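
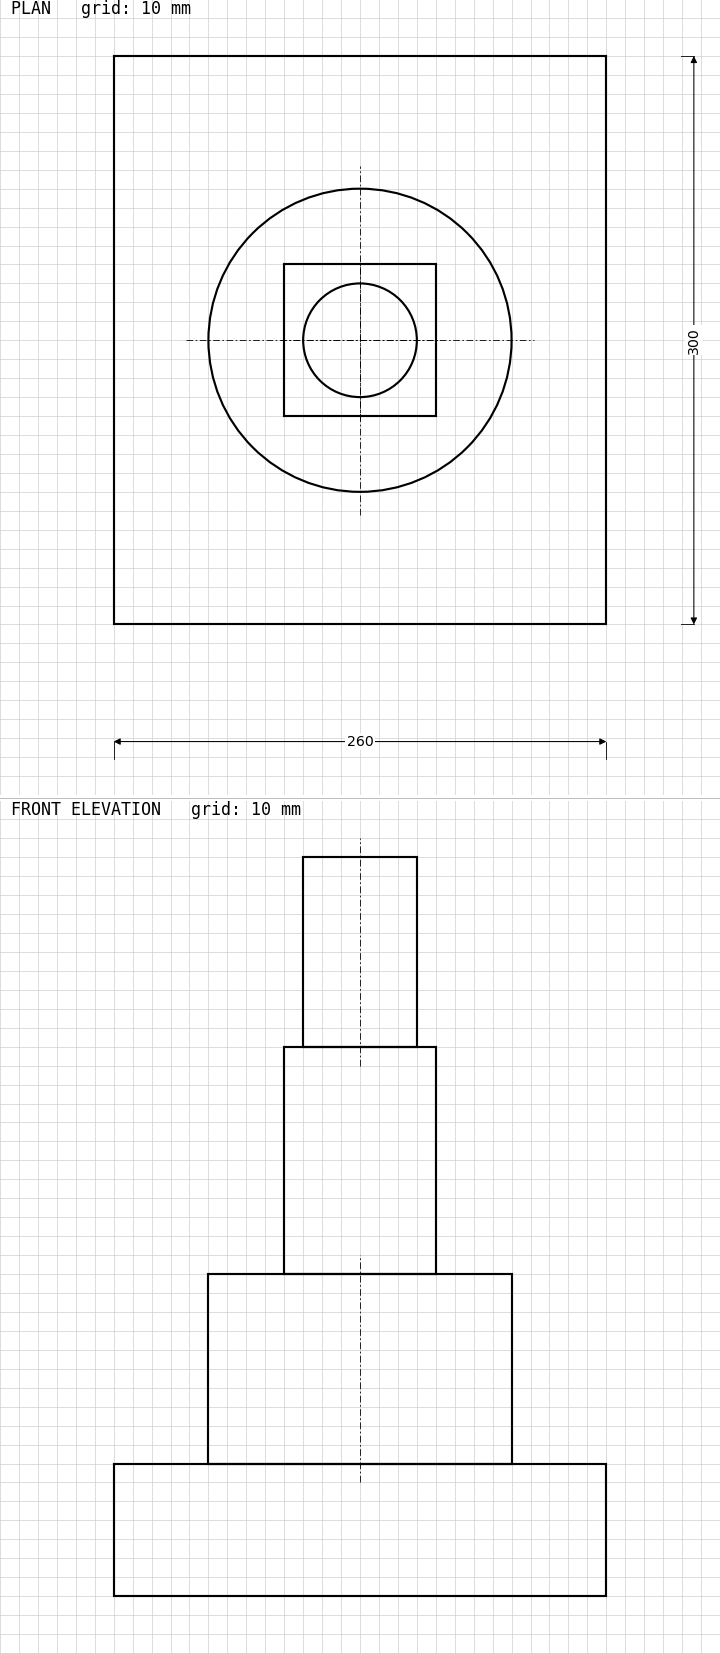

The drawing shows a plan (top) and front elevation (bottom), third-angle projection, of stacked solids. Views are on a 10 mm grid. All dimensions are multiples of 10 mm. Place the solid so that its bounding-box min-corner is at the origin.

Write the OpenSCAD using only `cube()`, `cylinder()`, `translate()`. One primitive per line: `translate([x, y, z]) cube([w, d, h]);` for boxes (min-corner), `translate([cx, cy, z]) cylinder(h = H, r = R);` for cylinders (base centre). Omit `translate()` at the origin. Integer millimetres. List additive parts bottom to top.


cube([260, 300, 70]);
translate([130, 150, 70]) cylinder(h = 100, r = 80);
translate([90, 110, 170]) cube([80, 80, 120]);
translate([130, 150, 290]) cylinder(h = 100, r = 30);


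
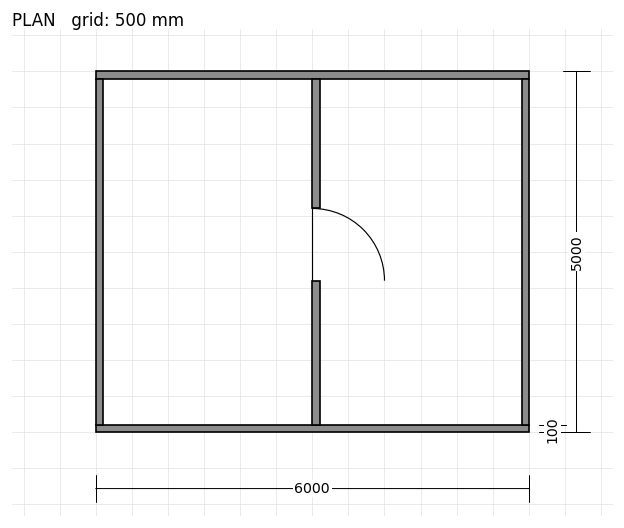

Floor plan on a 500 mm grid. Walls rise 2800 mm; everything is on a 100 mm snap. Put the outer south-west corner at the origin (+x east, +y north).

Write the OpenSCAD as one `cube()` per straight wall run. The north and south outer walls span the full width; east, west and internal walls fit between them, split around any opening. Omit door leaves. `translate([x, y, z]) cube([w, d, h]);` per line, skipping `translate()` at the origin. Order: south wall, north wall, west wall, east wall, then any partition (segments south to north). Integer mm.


cube([6000, 100, 2800]);
translate([0, 4900, 0]) cube([6000, 100, 2800]);
translate([0, 100, 0]) cube([100, 4800, 2800]);
translate([5900, 100, 0]) cube([100, 4800, 2800]);
translate([3000, 100, 0]) cube([100, 2000, 2800]);
translate([3000, 3100, 0]) cube([100, 1800, 2800]);


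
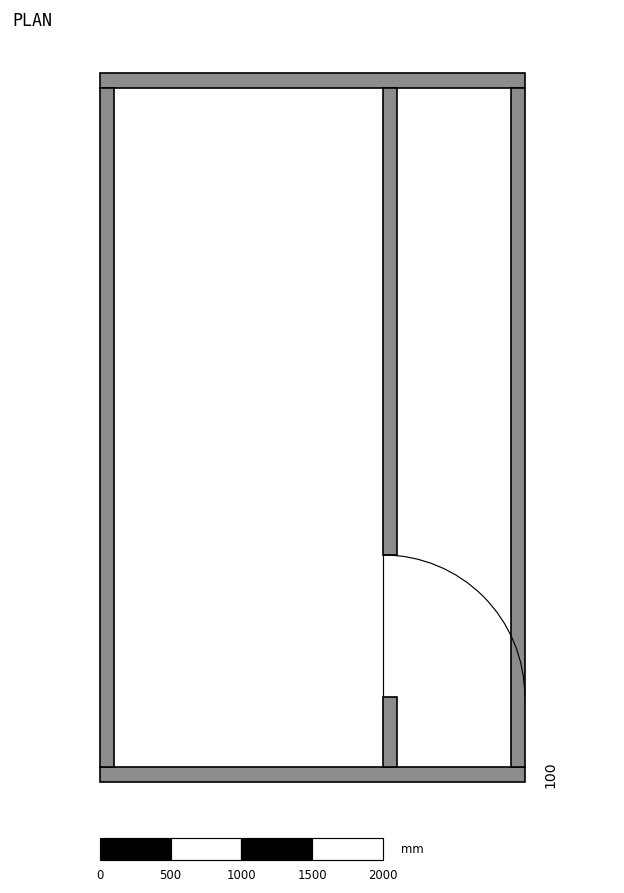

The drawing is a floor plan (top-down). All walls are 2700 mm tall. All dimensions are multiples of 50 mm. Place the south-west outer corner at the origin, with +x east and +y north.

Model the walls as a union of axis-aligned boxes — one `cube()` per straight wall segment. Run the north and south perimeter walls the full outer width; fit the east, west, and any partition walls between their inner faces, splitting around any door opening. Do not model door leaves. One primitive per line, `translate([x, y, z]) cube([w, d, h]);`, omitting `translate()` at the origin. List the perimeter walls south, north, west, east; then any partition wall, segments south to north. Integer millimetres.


cube([3000, 100, 2700]);
translate([0, 4900, 0]) cube([3000, 100, 2700]);
translate([0, 100, 0]) cube([100, 4800, 2700]);
translate([2900, 100, 0]) cube([100, 4800, 2700]);
translate([2000, 100, 0]) cube([100, 500, 2700]);
translate([2000, 1600, 0]) cube([100, 3300, 2700]);


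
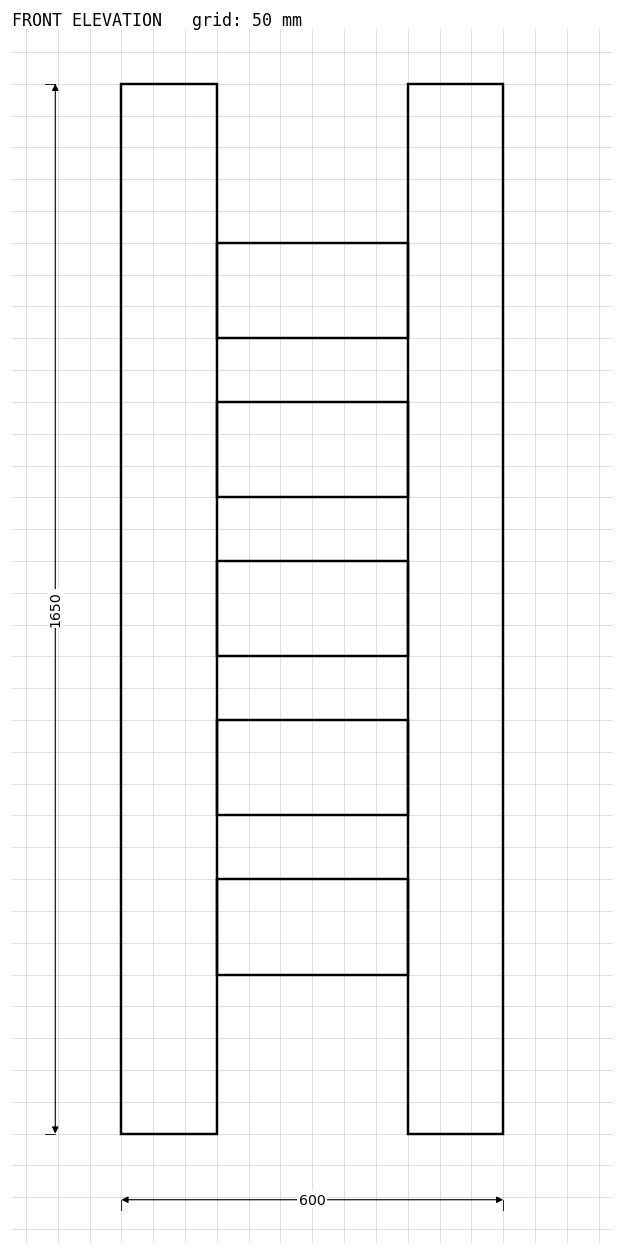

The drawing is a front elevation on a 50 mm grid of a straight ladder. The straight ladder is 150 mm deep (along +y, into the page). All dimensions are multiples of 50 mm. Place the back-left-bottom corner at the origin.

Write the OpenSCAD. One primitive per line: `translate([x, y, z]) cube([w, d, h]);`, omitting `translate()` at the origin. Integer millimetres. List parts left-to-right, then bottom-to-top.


cube([150, 150, 1650]);
translate([150, 0, 250]) cube([300, 150, 150]);
translate([150, 0, 500]) cube([300, 150, 150]);
translate([150, 0, 750]) cube([300, 150, 150]);
translate([150, 0, 1000]) cube([300, 150, 150]);
translate([150, 0, 1250]) cube([300, 150, 150]);
translate([450, 0, 0]) cube([150, 150, 1650]);


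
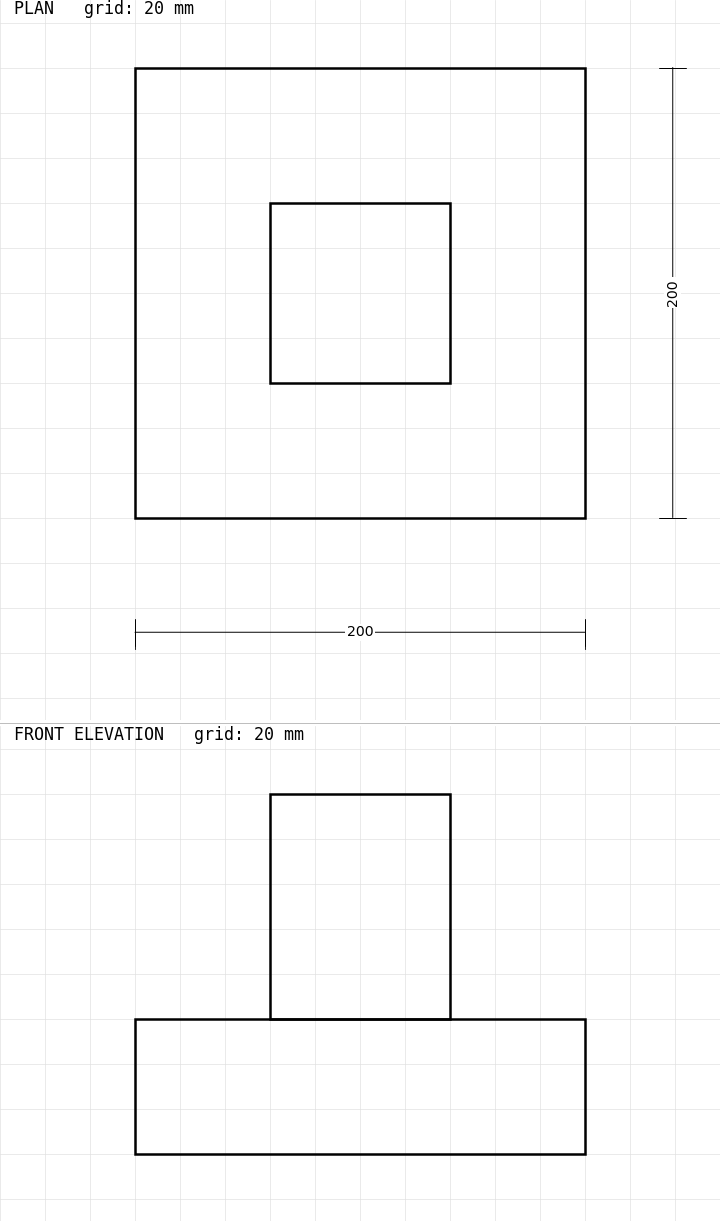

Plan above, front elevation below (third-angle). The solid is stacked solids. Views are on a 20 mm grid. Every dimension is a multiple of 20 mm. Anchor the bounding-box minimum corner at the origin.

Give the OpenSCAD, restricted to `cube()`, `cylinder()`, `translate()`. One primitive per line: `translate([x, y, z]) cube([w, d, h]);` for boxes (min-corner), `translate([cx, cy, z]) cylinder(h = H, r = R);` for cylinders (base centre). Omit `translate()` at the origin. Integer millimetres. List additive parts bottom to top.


cube([200, 200, 60]);
translate([60, 60, 60]) cube([80, 80, 100]);


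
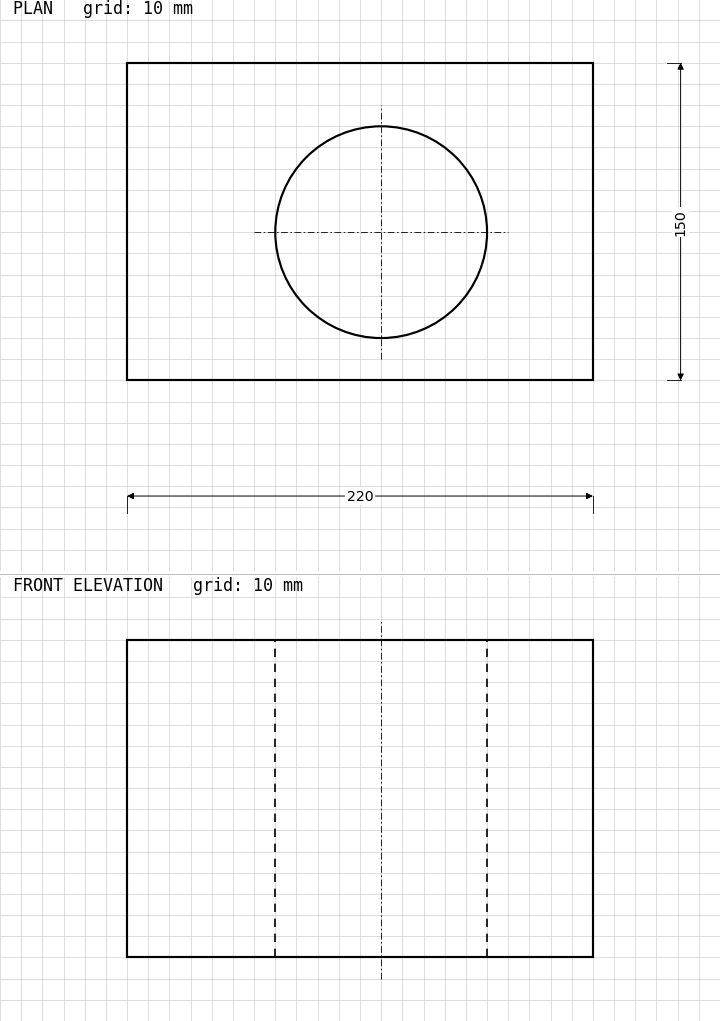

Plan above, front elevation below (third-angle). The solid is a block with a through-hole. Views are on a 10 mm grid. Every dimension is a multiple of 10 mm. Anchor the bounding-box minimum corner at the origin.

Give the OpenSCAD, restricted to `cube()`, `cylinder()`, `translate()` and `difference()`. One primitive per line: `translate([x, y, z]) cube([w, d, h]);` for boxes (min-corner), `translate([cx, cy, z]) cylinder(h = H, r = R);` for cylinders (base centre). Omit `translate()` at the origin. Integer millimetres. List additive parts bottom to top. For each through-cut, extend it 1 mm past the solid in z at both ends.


difference() {
  cube([220, 150, 150]);
  translate([120, 70, -1]) cylinder(h = 152, r = 50);
}


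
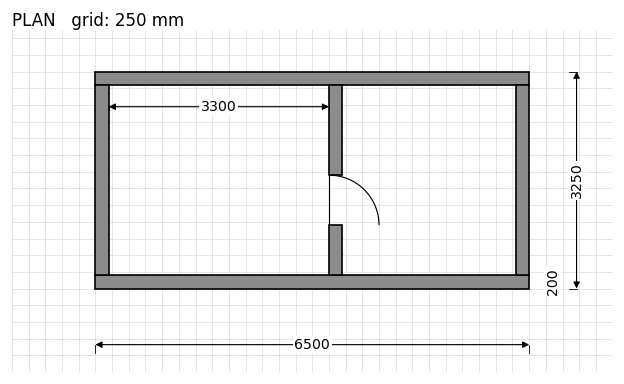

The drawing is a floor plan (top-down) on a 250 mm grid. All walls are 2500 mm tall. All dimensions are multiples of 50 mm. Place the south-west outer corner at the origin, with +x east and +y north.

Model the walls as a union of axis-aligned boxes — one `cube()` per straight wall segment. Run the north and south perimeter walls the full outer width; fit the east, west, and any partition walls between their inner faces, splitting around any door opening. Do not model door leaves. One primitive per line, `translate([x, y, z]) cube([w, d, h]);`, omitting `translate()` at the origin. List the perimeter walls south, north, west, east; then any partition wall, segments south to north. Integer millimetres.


cube([6500, 200, 2500]);
translate([0, 3050, 0]) cube([6500, 200, 2500]);
translate([0, 200, 0]) cube([200, 2850, 2500]);
translate([6300, 200, 0]) cube([200, 2850, 2500]);
translate([3500, 200, 0]) cube([200, 750, 2500]);
translate([3500, 1700, 0]) cube([200, 1350, 2500]);


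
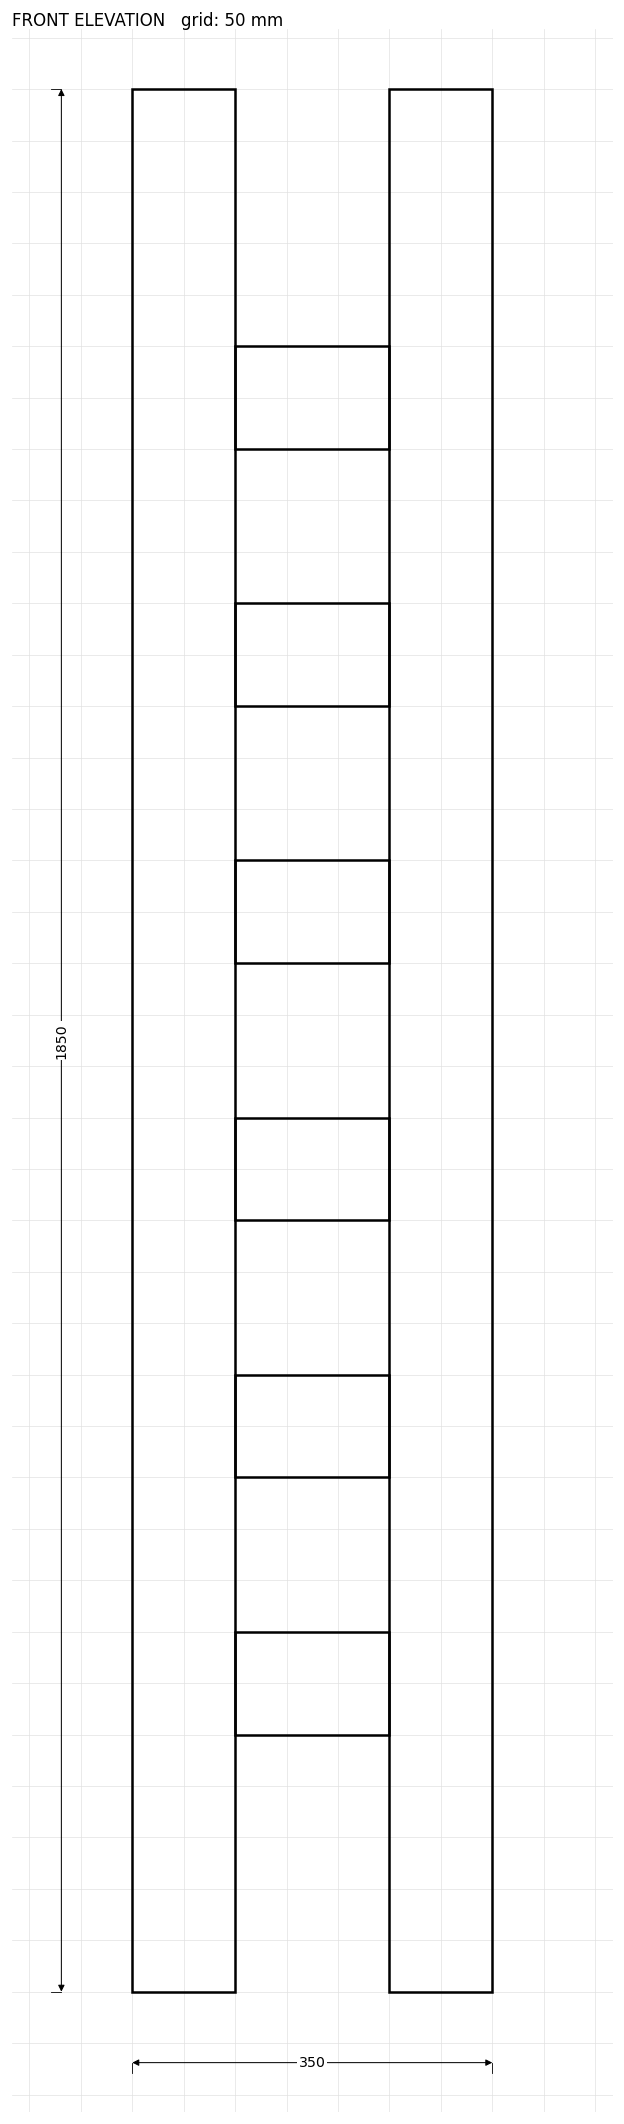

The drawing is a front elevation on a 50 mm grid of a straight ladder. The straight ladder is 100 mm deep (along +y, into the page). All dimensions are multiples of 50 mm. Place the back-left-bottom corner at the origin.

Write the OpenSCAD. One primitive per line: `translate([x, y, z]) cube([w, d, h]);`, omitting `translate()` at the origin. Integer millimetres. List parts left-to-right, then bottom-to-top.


cube([100, 100, 1850]);
translate([100, 0, 250]) cube([150, 100, 100]);
translate([100, 0, 500]) cube([150, 100, 100]);
translate([100, 0, 750]) cube([150, 100, 100]);
translate([100, 0, 1000]) cube([150, 100, 100]);
translate([100, 0, 1250]) cube([150, 100, 100]);
translate([100, 0, 1500]) cube([150, 100, 100]);
translate([250, 0, 0]) cube([100, 100, 1850]);


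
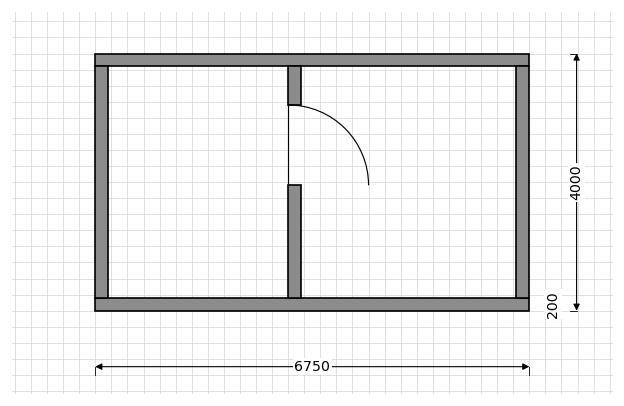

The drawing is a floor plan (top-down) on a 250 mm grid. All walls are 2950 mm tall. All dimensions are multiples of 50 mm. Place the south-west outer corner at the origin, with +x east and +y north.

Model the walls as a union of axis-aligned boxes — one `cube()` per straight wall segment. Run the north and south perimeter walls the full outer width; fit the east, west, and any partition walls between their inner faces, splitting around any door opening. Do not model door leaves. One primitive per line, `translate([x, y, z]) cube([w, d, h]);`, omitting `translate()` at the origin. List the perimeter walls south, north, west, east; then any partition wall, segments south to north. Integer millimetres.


cube([6750, 200, 2950]);
translate([0, 3800, 0]) cube([6750, 200, 2950]);
translate([0, 200, 0]) cube([200, 3600, 2950]);
translate([6550, 200, 0]) cube([200, 3600, 2950]);
translate([3000, 200, 0]) cube([200, 1750, 2950]);
translate([3000, 3200, 0]) cube([200, 600, 2950]);


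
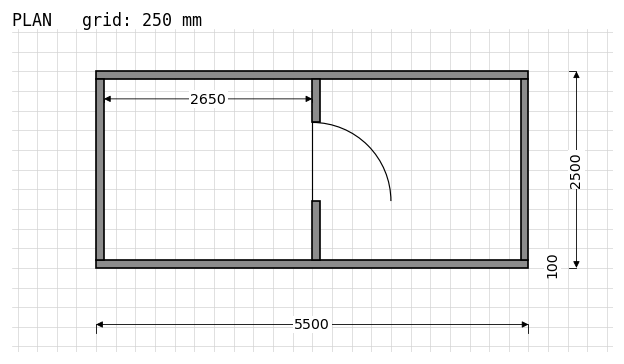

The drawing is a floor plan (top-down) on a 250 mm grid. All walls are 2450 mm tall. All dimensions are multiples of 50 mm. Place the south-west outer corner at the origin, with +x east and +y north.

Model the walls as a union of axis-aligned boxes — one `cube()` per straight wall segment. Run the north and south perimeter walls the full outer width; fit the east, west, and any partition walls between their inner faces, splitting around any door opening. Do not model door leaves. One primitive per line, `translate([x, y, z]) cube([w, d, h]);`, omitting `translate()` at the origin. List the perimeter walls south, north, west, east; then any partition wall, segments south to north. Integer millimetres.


cube([5500, 100, 2450]);
translate([0, 2400, 0]) cube([5500, 100, 2450]);
translate([0, 100, 0]) cube([100, 2300, 2450]);
translate([5400, 100, 0]) cube([100, 2300, 2450]);
translate([2750, 100, 0]) cube([100, 750, 2450]);
translate([2750, 1850, 0]) cube([100, 550, 2450]);


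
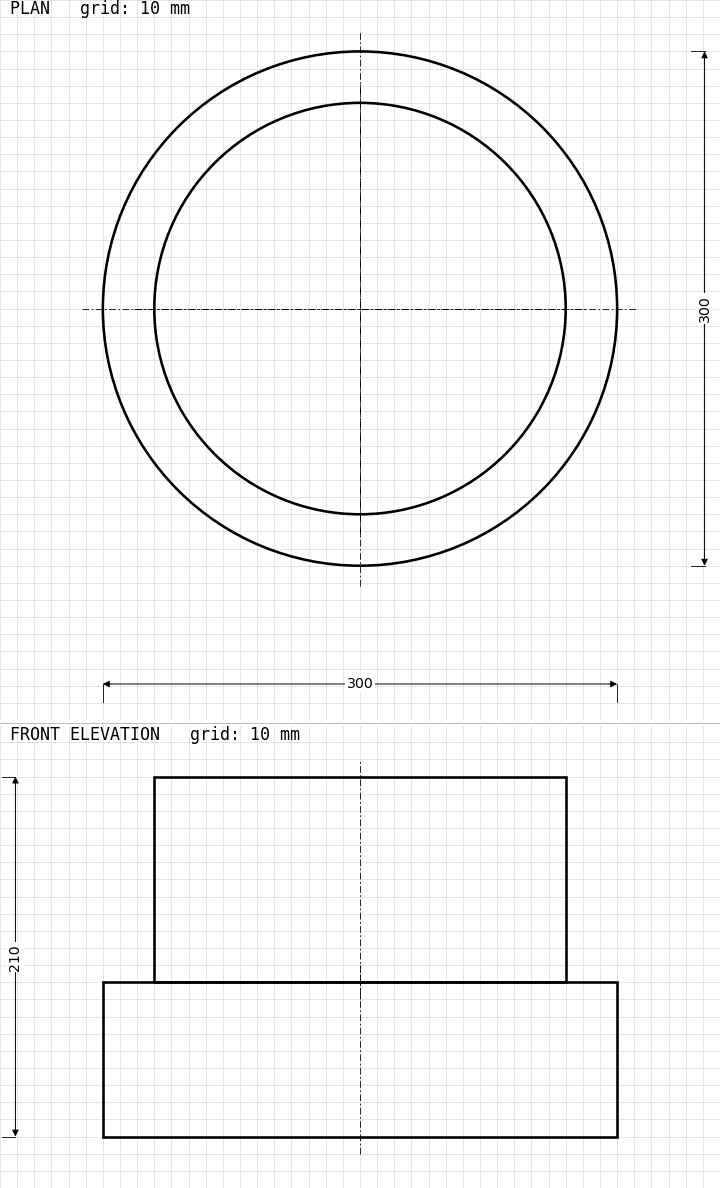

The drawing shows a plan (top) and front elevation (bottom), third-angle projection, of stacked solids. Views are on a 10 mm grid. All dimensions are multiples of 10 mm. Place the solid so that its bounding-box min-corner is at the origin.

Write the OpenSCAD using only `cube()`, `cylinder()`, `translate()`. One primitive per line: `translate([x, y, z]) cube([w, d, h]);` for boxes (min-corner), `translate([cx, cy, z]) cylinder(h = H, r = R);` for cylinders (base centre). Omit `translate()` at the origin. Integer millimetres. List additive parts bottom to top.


translate([150, 150, 0]) cylinder(h = 90, r = 150);
translate([150, 150, 90]) cylinder(h = 120, r = 120);


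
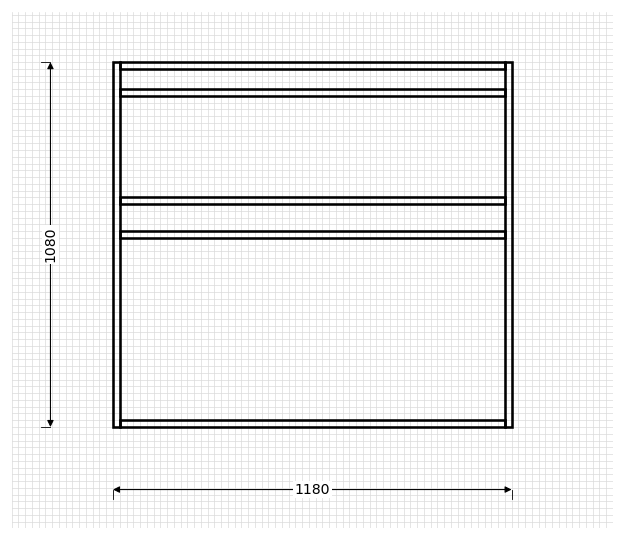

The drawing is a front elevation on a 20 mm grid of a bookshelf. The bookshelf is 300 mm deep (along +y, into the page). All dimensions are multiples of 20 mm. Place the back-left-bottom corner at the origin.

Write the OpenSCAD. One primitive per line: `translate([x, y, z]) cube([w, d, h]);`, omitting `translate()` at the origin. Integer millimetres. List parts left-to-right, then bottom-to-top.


cube([20, 300, 1080]);
translate([20, 0, 0]) cube([1140, 300, 20]);
translate([20, 0, 560]) cube([1140, 300, 20]);
translate([20, 0, 660]) cube([1140, 300, 20]);
translate([20, 0, 980]) cube([1140, 300, 20]);
translate([20, 0, 1060]) cube([1140, 300, 20]);
translate([1160, 0, 0]) cube([20, 300, 1080]);


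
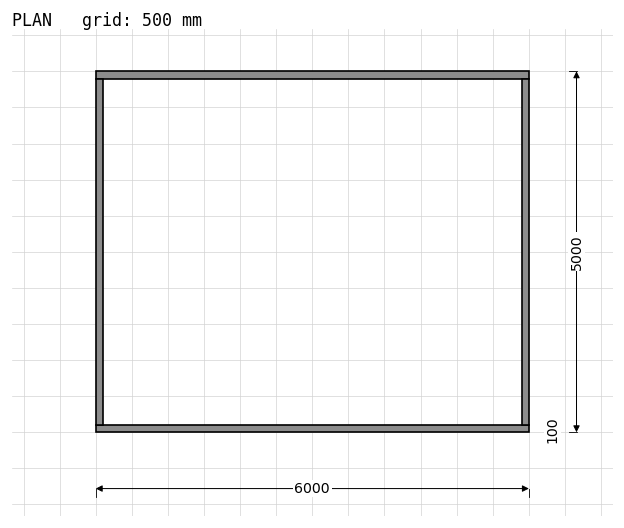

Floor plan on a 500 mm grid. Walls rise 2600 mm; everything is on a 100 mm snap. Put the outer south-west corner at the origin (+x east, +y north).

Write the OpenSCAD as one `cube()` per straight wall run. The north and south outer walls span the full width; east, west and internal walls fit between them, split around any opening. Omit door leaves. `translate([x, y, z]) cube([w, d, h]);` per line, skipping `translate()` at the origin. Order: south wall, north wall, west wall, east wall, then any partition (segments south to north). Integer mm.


cube([6000, 100, 2600]);
translate([0, 4900, 0]) cube([6000, 100, 2600]);
translate([0, 100, 0]) cube([100, 4800, 2600]);
translate([5900, 100, 0]) cube([100, 4800, 2600]);


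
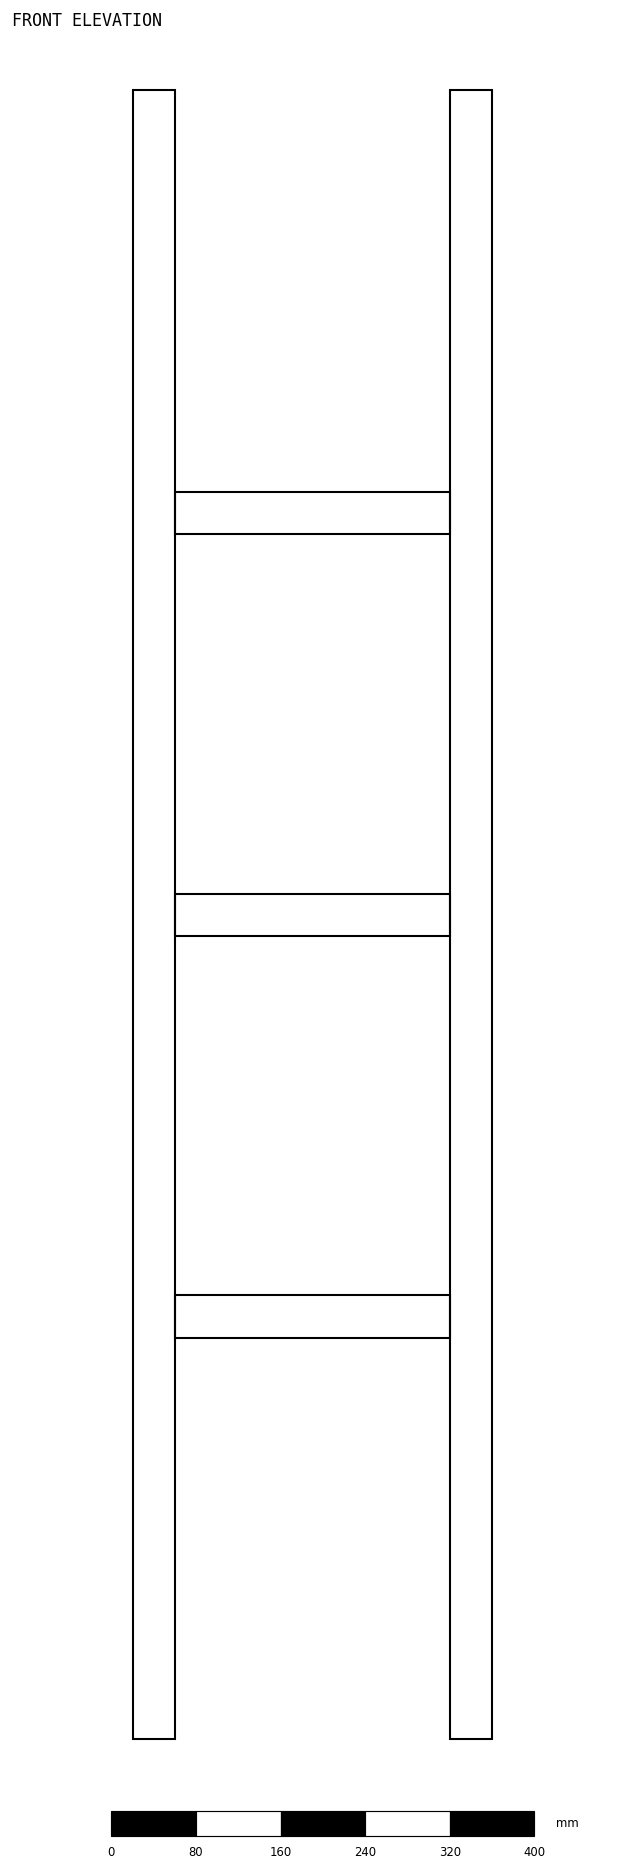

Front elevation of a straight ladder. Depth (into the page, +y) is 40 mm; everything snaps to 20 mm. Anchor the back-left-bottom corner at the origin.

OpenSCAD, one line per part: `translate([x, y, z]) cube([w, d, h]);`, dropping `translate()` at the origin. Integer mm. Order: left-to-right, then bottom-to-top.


cube([40, 40, 1560]);
translate([40, 0, 380]) cube([260, 40, 40]);
translate([40, 0, 760]) cube([260, 40, 40]);
translate([40, 0, 1140]) cube([260, 40, 40]);
translate([300, 0, 0]) cube([40, 40, 1560]);


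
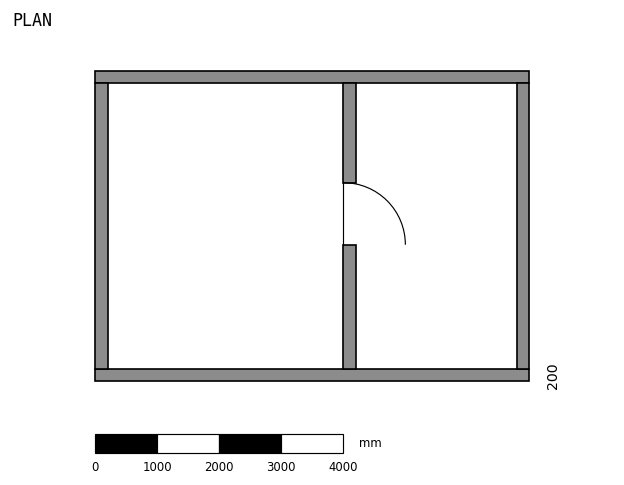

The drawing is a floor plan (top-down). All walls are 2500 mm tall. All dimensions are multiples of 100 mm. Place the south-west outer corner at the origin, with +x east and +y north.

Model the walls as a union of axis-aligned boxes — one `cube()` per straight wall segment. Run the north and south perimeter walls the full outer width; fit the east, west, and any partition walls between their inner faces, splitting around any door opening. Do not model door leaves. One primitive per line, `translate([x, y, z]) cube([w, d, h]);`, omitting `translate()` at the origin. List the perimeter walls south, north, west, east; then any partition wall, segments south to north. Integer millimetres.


cube([7000, 200, 2500]);
translate([0, 4800, 0]) cube([7000, 200, 2500]);
translate([0, 200, 0]) cube([200, 4600, 2500]);
translate([6800, 200, 0]) cube([200, 4600, 2500]);
translate([4000, 200, 0]) cube([200, 2000, 2500]);
translate([4000, 3200, 0]) cube([200, 1600, 2500]);


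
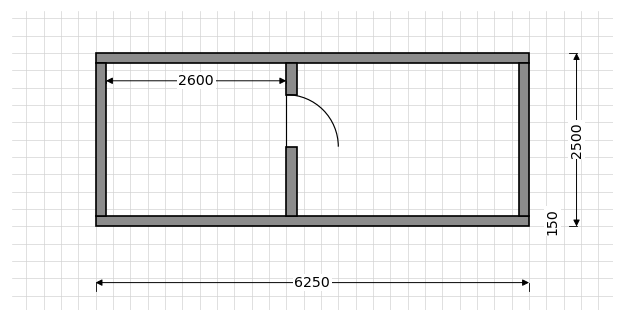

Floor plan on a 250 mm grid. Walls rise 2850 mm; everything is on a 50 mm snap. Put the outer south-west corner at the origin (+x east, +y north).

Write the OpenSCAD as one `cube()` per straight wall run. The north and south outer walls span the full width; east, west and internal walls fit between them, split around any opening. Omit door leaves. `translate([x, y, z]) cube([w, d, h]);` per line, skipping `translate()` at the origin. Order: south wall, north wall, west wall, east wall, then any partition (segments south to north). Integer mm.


cube([6250, 150, 2850]);
translate([0, 2350, 0]) cube([6250, 150, 2850]);
translate([0, 150, 0]) cube([150, 2200, 2850]);
translate([6100, 150, 0]) cube([150, 2200, 2850]);
translate([2750, 150, 0]) cube([150, 1000, 2850]);
translate([2750, 1900, 0]) cube([150, 450, 2850]);


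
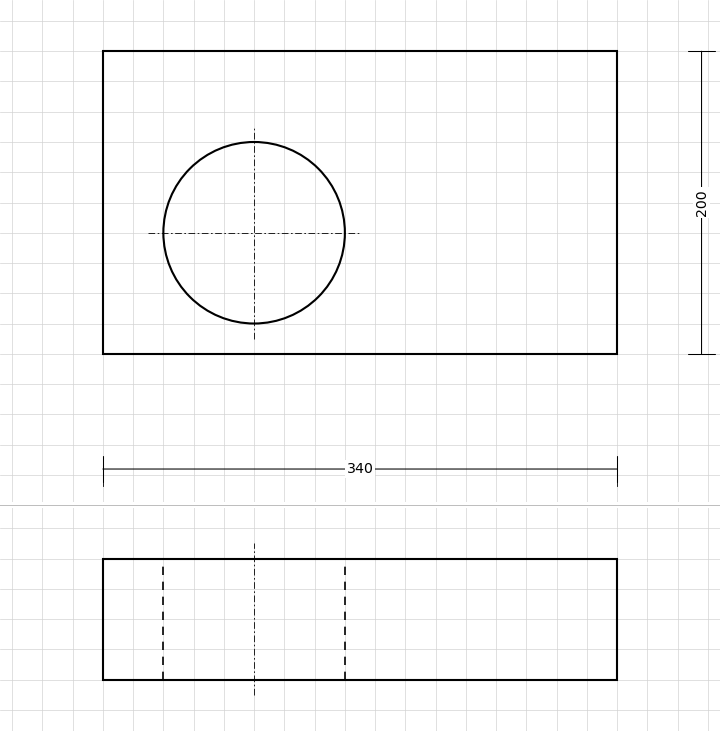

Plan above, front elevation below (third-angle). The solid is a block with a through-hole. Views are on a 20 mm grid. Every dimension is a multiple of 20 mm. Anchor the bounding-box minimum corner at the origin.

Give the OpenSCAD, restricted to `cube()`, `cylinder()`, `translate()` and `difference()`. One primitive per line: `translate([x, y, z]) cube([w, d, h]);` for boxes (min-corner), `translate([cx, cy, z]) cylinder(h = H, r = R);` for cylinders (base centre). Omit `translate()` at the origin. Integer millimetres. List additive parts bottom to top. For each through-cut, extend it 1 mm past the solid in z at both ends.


difference() {
  cube([340, 200, 80]);
  translate([100, 80, -1]) cylinder(h = 82, r = 60);
}


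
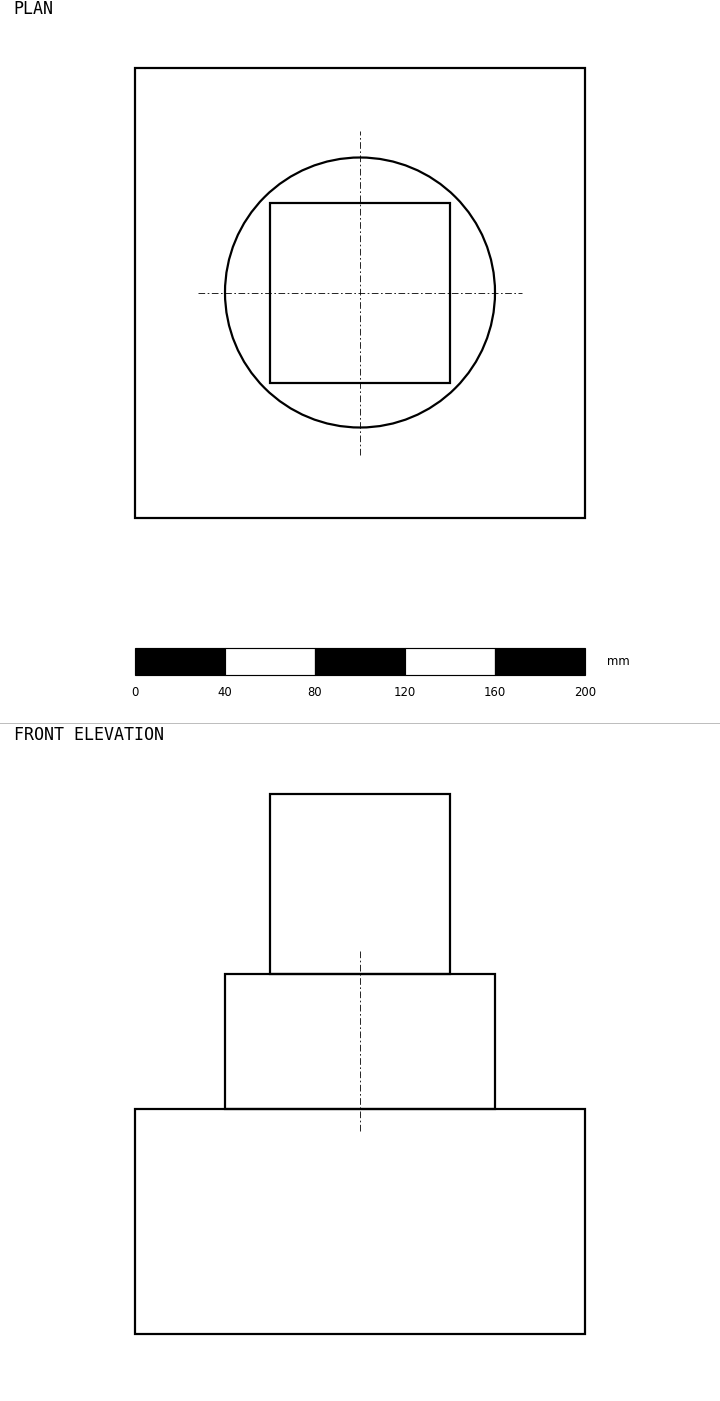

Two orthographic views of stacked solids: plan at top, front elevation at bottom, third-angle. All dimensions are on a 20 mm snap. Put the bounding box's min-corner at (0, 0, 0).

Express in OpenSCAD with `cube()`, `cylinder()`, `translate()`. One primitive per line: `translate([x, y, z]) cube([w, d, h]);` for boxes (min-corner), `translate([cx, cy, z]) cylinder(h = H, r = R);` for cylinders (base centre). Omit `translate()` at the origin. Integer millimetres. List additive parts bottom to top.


cube([200, 200, 100]);
translate([100, 100, 100]) cylinder(h = 60, r = 60);
translate([60, 60, 160]) cube([80, 80, 80]);


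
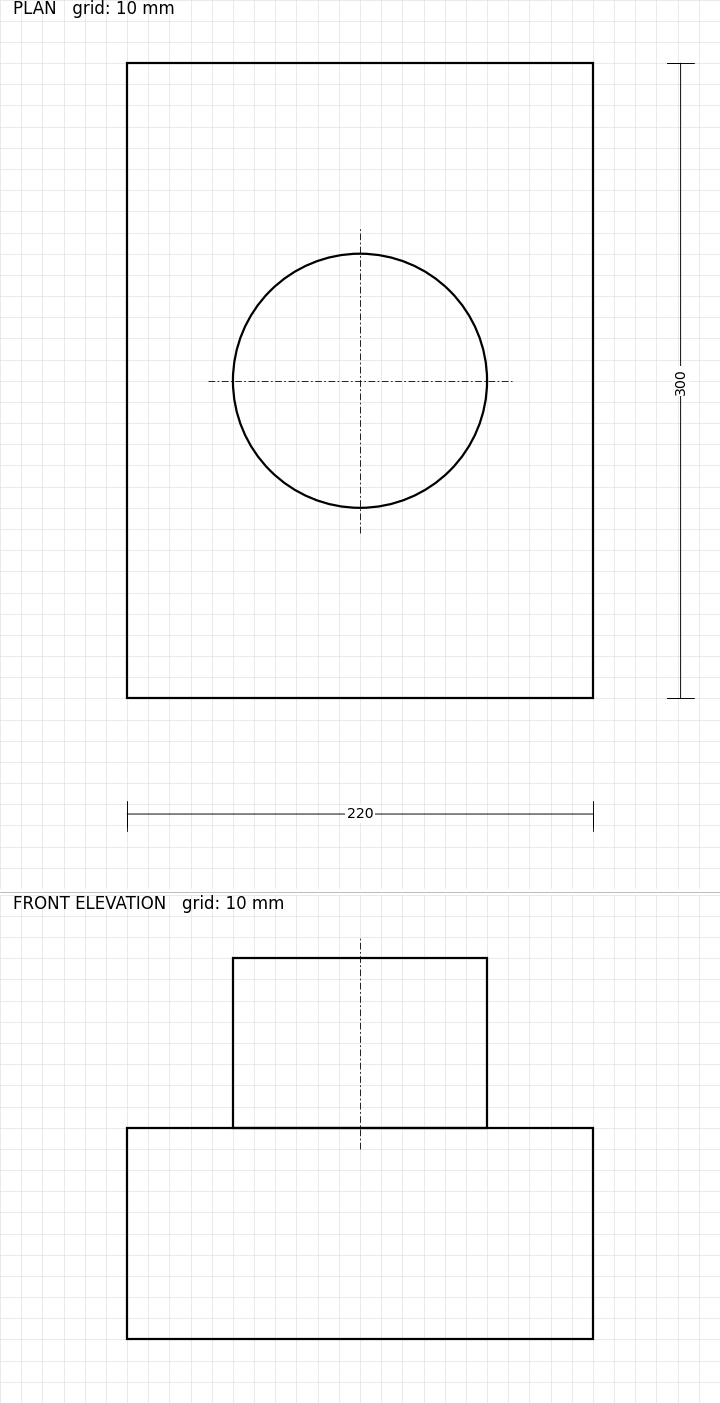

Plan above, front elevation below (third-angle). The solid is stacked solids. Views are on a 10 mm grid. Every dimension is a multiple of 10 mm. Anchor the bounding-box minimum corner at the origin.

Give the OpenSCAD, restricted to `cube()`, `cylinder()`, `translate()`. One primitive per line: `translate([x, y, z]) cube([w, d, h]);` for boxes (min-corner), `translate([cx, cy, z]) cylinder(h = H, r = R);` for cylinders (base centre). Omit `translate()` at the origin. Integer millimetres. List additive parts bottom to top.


cube([220, 300, 100]);
translate([110, 150, 100]) cylinder(h = 80, r = 60);


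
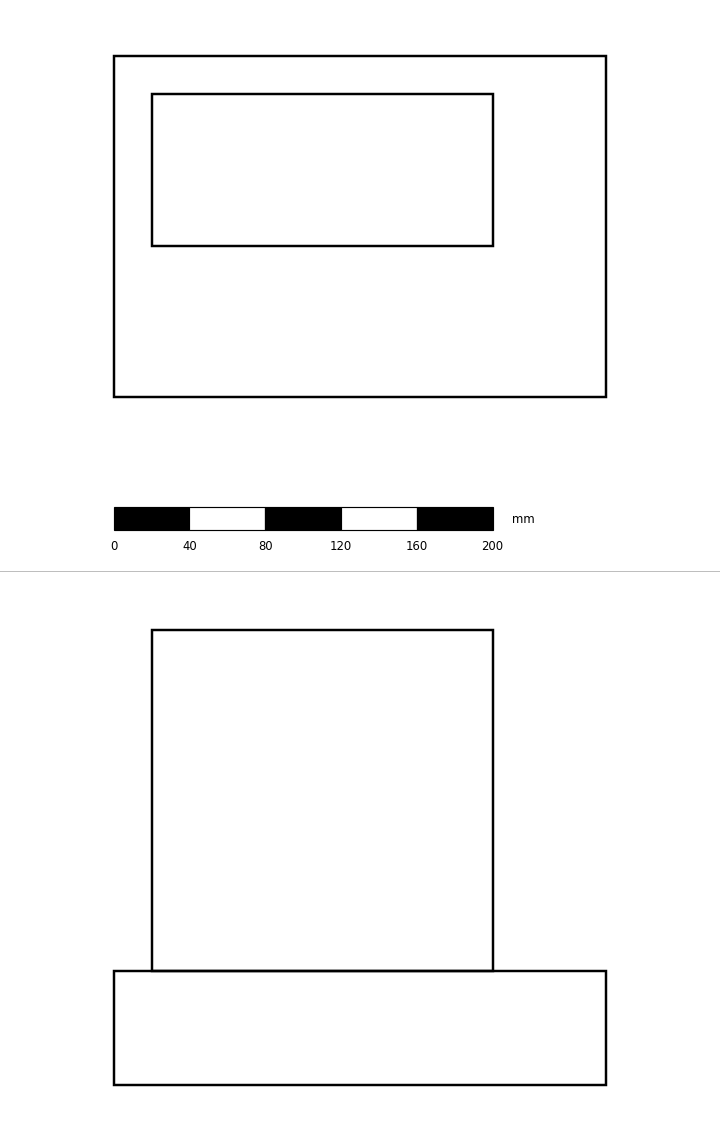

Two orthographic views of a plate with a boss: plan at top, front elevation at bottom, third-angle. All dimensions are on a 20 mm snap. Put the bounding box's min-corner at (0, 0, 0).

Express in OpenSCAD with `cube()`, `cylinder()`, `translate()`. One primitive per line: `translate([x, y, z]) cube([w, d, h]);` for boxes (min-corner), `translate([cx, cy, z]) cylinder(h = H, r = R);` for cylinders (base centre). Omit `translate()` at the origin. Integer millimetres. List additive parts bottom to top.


cube([260, 180, 60]);
translate([20, 80, 60]) cube([180, 80, 180]);


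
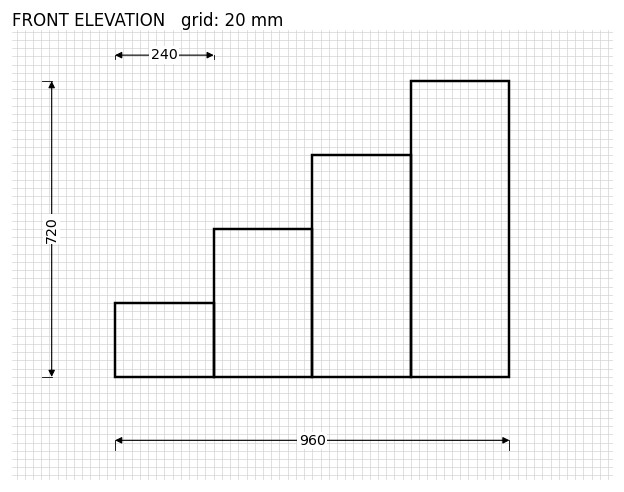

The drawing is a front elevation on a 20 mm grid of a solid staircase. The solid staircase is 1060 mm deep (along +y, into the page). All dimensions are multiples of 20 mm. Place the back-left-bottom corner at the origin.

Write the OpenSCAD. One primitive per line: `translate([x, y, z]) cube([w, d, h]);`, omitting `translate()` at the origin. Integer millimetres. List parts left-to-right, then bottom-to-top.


cube([240, 1060, 180]);
translate([240, 0, 0]) cube([240, 1060, 360]);
translate([480, 0, 0]) cube([240, 1060, 540]);
translate([720, 0, 0]) cube([240, 1060, 720]);


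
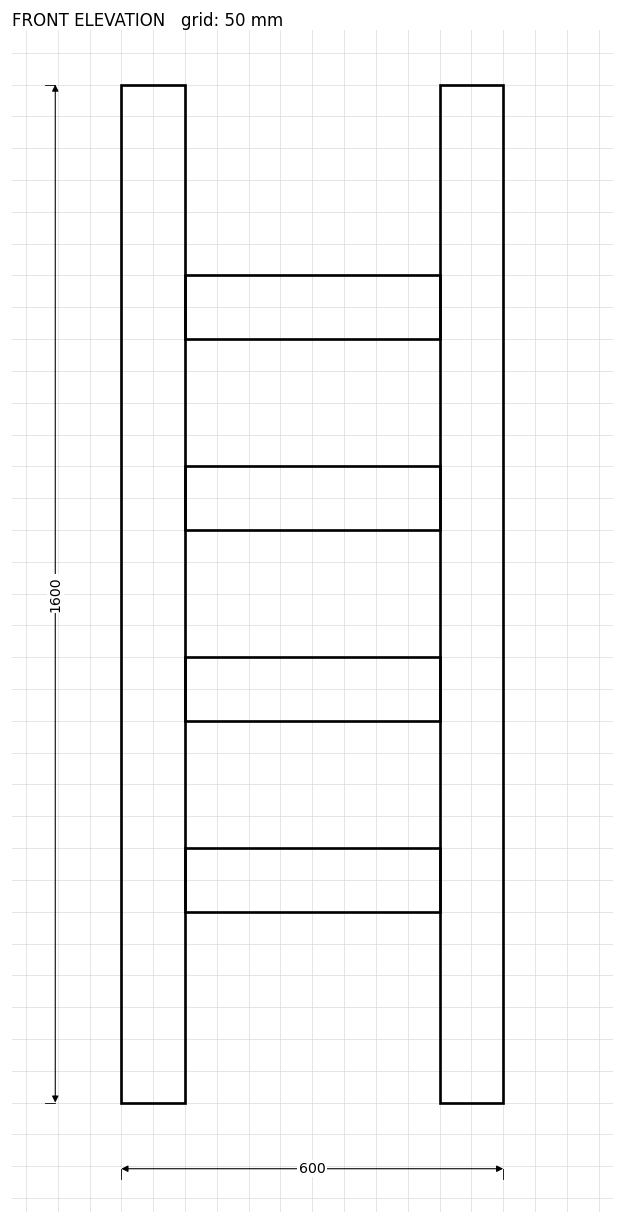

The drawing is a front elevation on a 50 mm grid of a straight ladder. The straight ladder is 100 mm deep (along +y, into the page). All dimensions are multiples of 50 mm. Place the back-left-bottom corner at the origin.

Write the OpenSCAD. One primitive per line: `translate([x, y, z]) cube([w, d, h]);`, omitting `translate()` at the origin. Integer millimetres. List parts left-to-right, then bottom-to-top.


cube([100, 100, 1600]);
translate([100, 0, 300]) cube([400, 100, 100]);
translate([100, 0, 600]) cube([400, 100, 100]);
translate([100, 0, 900]) cube([400, 100, 100]);
translate([100, 0, 1200]) cube([400, 100, 100]);
translate([500, 0, 0]) cube([100, 100, 1600]);


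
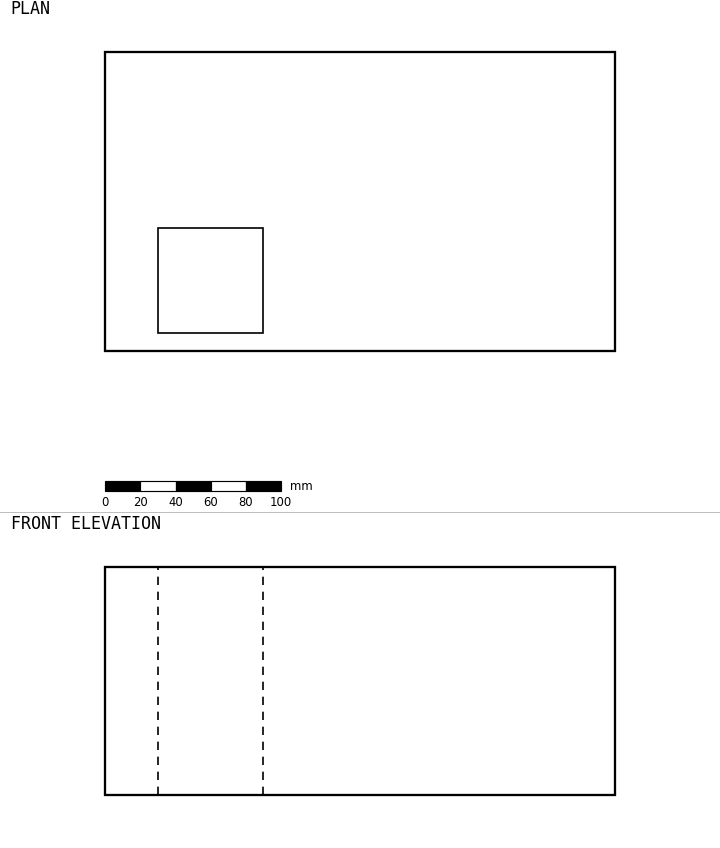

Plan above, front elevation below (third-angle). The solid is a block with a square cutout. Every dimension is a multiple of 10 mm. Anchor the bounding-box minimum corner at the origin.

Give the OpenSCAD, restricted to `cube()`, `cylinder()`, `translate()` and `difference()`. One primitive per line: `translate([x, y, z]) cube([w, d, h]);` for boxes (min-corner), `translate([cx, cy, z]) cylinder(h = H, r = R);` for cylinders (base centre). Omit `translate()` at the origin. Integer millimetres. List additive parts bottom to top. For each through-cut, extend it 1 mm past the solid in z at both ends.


difference() {
  cube([290, 170, 130]);
  translate([30, 10, -1]) cube([60, 60, 132]);
}


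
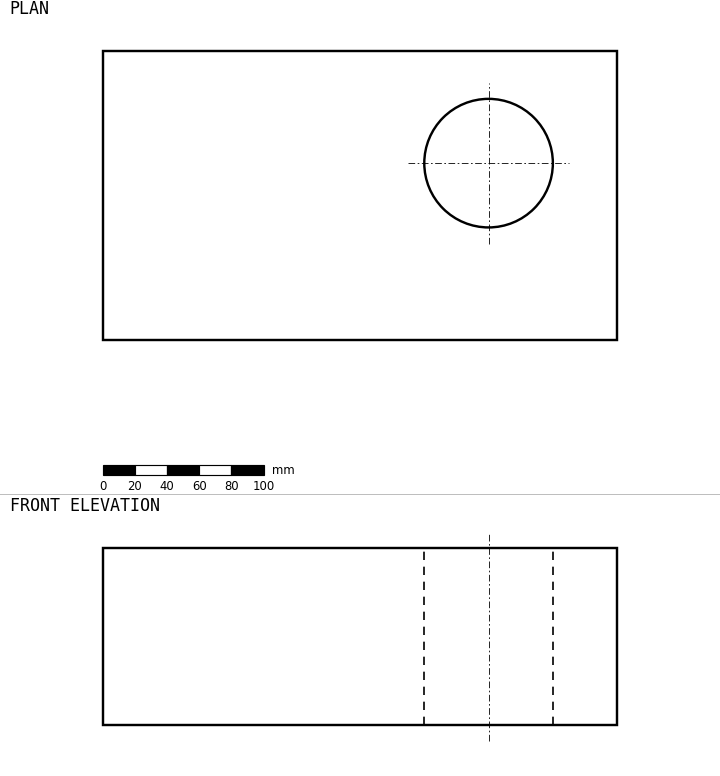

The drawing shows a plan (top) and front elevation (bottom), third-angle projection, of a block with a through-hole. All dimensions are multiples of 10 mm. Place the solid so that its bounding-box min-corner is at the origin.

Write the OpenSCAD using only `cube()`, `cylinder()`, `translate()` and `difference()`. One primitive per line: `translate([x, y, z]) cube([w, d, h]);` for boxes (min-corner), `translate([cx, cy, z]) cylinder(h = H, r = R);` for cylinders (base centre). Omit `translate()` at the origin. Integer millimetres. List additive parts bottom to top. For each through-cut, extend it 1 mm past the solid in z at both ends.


difference() {
  cube([320, 180, 110]);
  translate([240, 110, -1]) cylinder(h = 112, r = 40);
}


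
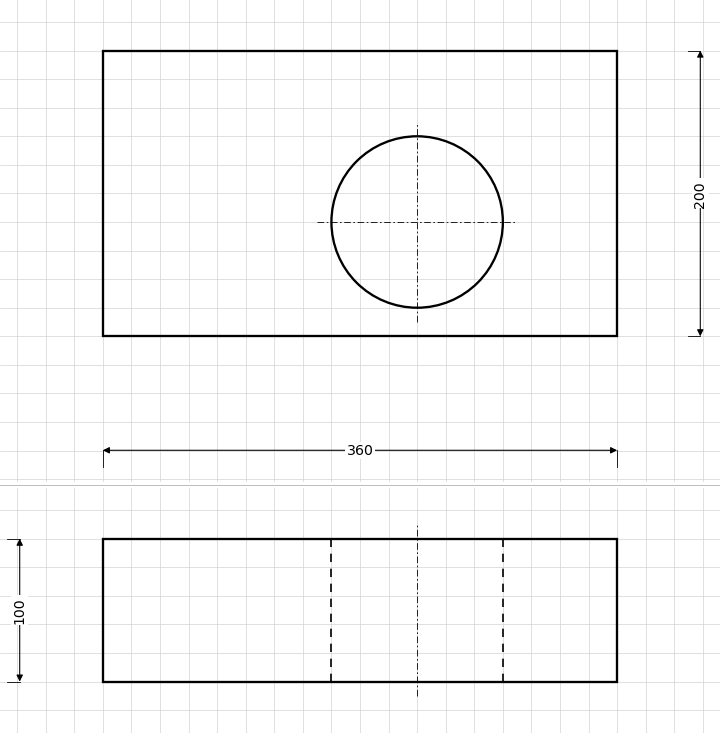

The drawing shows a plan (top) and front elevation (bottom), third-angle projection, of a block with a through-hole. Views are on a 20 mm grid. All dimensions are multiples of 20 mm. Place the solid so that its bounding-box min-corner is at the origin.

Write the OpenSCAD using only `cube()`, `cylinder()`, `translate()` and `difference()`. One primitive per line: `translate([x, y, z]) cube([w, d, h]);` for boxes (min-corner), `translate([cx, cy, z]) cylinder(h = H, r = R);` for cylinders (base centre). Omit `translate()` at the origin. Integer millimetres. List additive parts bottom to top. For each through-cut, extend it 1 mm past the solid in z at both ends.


difference() {
  cube([360, 200, 100]);
  translate([220, 80, -1]) cylinder(h = 102, r = 60);
}


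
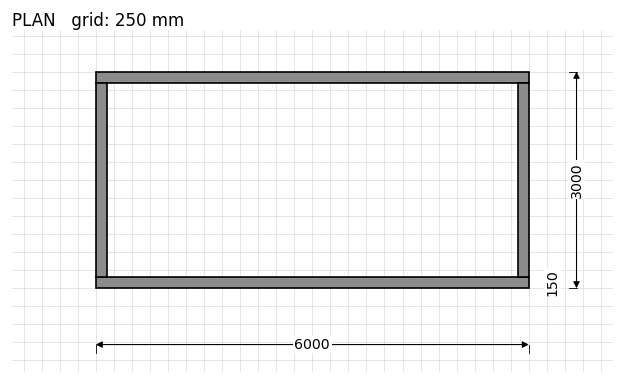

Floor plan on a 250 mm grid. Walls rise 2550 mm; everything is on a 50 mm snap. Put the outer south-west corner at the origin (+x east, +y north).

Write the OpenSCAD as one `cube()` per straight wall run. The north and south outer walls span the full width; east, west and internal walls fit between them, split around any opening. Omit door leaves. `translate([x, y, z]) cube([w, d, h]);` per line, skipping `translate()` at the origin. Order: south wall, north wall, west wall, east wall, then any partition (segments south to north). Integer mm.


cube([6000, 150, 2550]);
translate([0, 2850, 0]) cube([6000, 150, 2550]);
translate([0, 150, 0]) cube([150, 2700, 2550]);
translate([5850, 150, 0]) cube([150, 2700, 2550]);


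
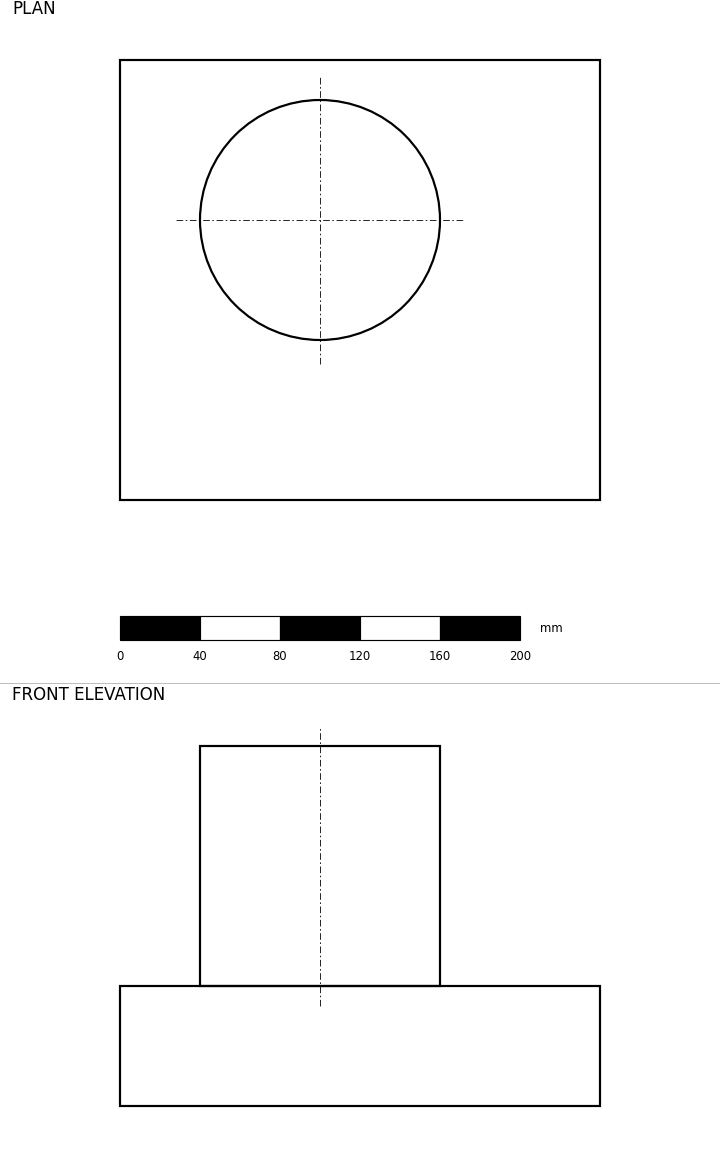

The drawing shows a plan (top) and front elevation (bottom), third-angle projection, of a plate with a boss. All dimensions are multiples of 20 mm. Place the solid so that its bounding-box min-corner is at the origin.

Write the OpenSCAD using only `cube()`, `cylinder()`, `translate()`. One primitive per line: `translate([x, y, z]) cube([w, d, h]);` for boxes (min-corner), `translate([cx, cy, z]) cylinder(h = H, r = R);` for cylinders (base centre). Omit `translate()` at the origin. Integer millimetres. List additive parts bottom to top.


cube([240, 220, 60]);
translate([100, 140, 60]) cylinder(h = 120, r = 60);


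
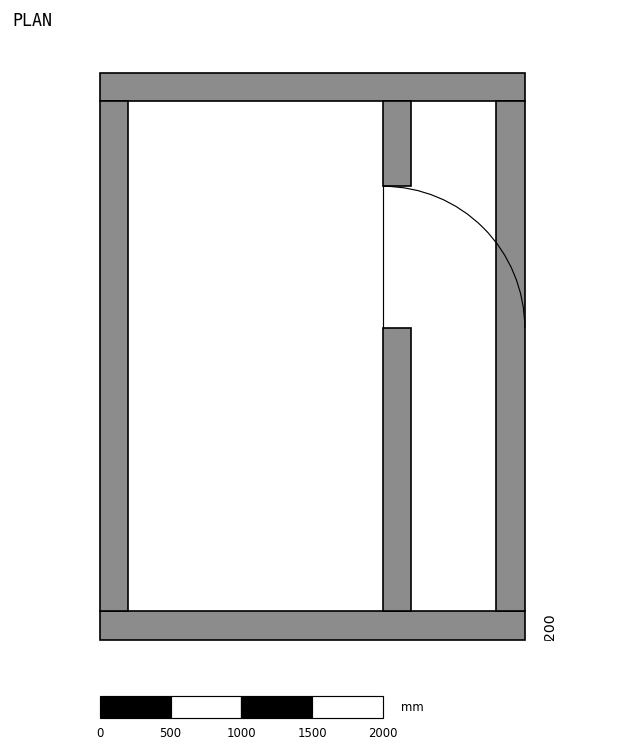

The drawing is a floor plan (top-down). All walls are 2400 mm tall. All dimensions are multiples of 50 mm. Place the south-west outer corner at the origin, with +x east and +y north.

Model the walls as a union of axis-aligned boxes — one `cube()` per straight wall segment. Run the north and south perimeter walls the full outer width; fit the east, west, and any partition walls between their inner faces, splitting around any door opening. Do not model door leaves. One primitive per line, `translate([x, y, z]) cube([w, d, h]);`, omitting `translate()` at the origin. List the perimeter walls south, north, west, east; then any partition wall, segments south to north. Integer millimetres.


cube([3000, 200, 2400]);
translate([0, 3800, 0]) cube([3000, 200, 2400]);
translate([0, 200, 0]) cube([200, 3600, 2400]);
translate([2800, 200, 0]) cube([200, 3600, 2400]);
translate([2000, 200, 0]) cube([200, 2000, 2400]);
translate([2000, 3200, 0]) cube([200, 600, 2400]);


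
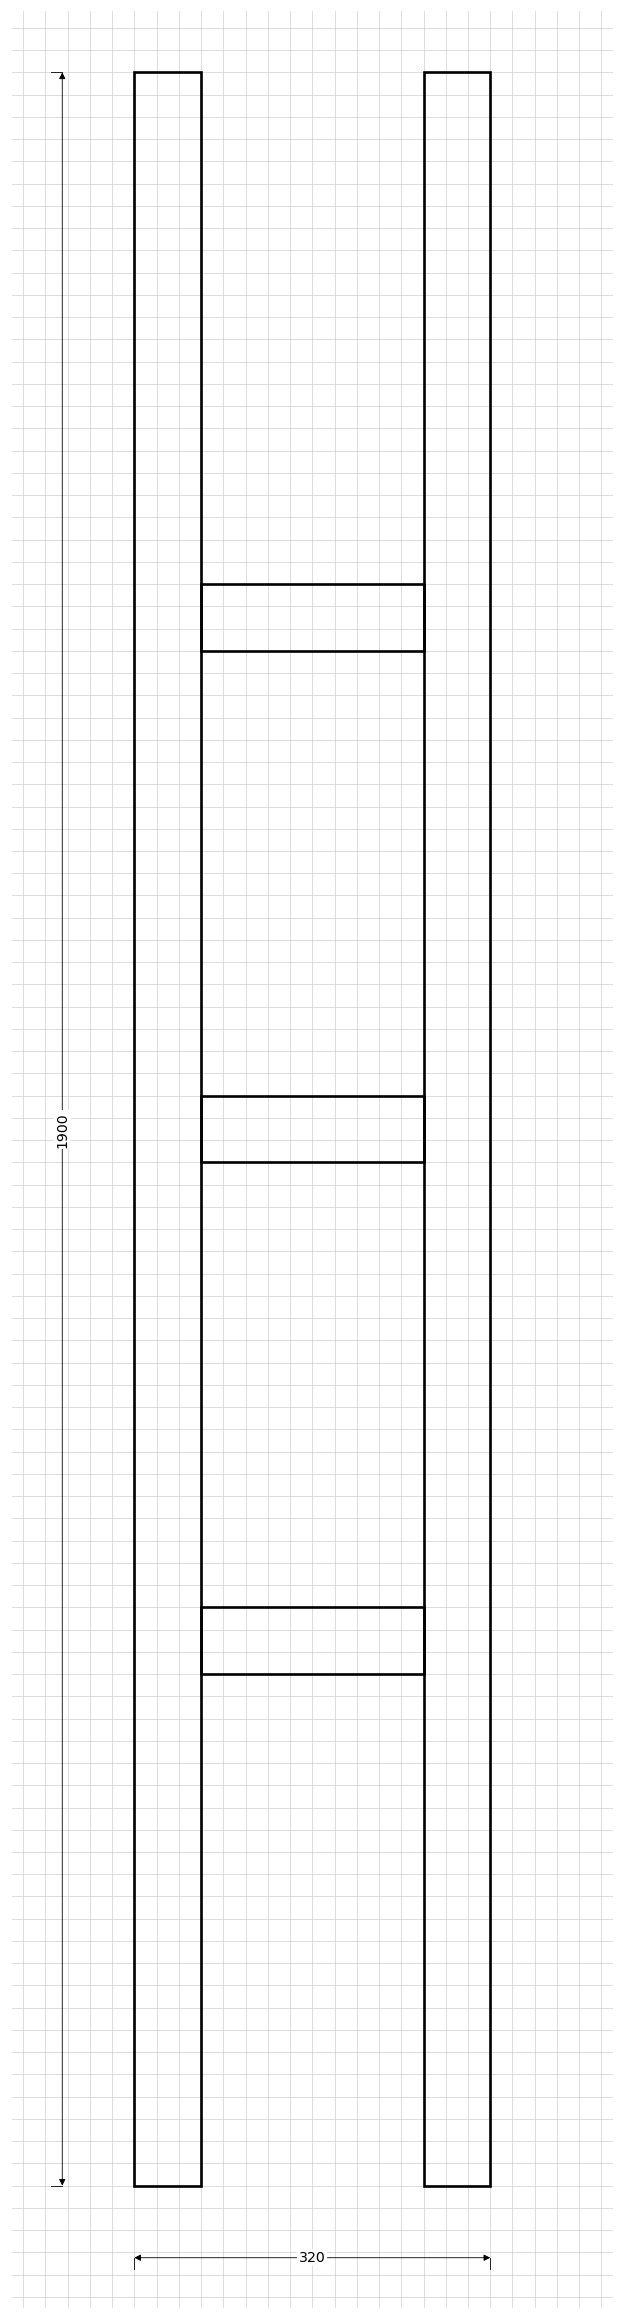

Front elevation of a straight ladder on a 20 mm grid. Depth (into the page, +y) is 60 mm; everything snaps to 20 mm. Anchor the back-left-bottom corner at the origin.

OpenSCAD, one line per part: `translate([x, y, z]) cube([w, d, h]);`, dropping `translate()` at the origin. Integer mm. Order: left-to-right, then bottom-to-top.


cube([60, 60, 1900]);
translate([60, 0, 460]) cube([200, 60, 60]);
translate([60, 0, 920]) cube([200, 60, 60]);
translate([60, 0, 1380]) cube([200, 60, 60]);
translate([260, 0, 0]) cube([60, 60, 1900]);


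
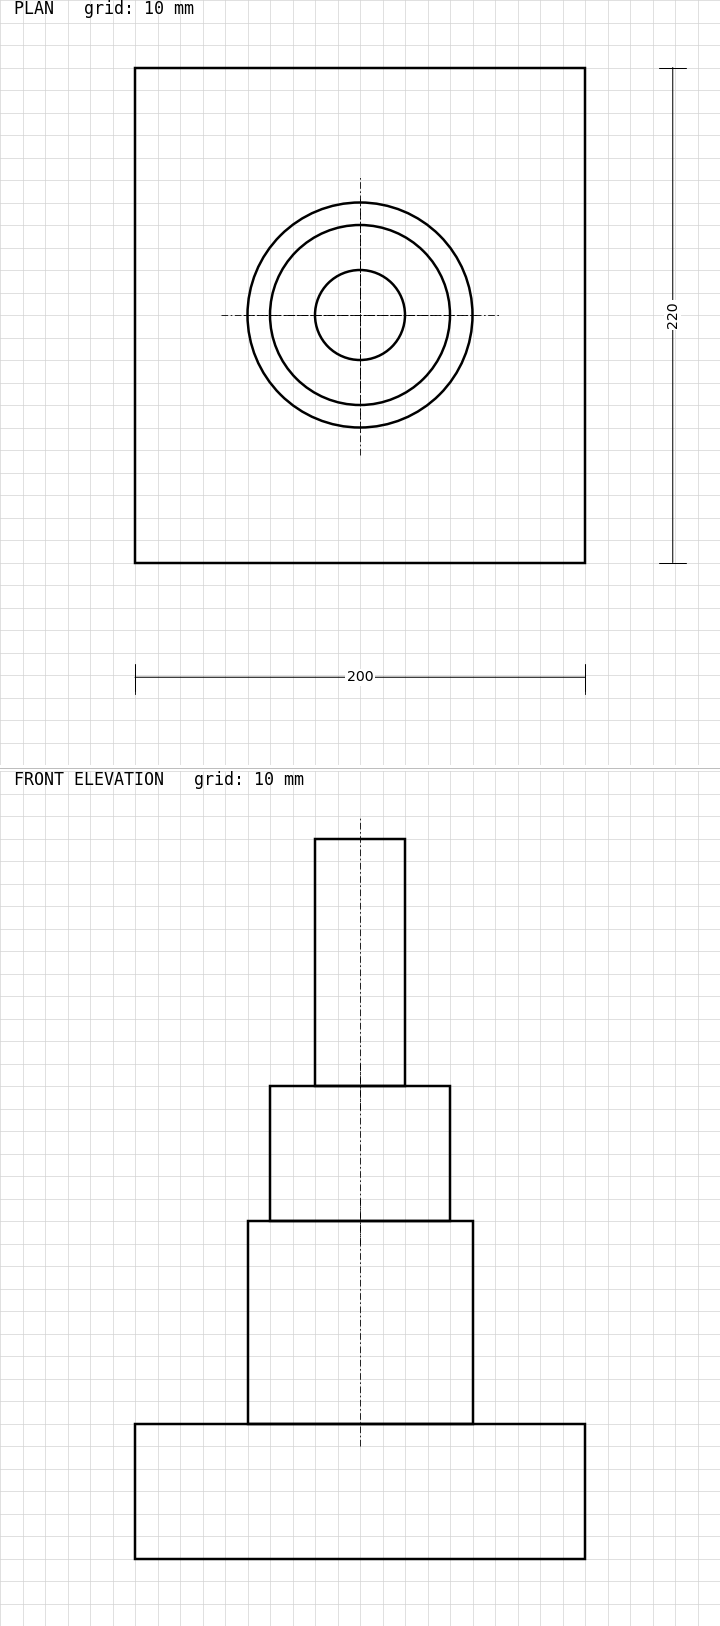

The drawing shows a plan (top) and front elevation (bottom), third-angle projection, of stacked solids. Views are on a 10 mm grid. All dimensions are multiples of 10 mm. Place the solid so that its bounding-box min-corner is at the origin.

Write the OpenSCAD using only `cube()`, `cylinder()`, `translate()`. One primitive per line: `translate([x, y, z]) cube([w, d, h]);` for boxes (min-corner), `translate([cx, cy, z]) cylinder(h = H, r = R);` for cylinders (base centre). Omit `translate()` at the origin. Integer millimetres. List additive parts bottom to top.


cube([200, 220, 60]);
translate([100, 110, 60]) cylinder(h = 90, r = 50);
translate([100, 110, 150]) cylinder(h = 60, r = 40);
translate([100, 110, 210]) cylinder(h = 110, r = 20);


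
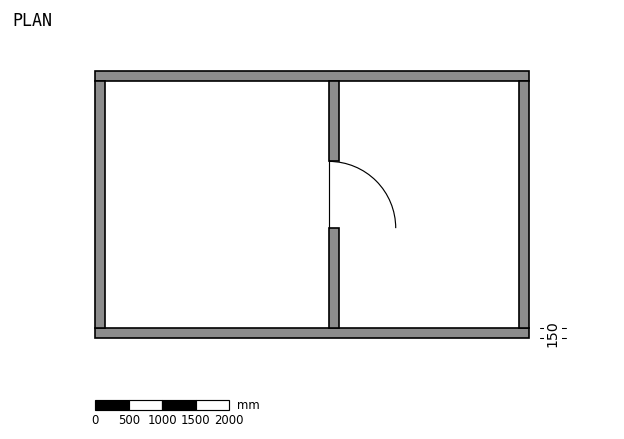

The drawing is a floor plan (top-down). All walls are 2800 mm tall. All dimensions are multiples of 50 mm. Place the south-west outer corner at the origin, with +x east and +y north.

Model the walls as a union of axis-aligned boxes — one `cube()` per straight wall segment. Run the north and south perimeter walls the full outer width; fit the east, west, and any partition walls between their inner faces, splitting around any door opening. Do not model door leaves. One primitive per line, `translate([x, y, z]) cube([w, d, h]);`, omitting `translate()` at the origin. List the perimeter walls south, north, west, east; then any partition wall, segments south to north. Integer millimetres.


cube([6500, 150, 2800]);
translate([0, 3850, 0]) cube([6500, 150, 2800]);
translate([0, 150, 0]) cube([150, 3700, 2800]);
translate([6350, 150, 0]) cube([150, 3700, 2800]);
translate([3500, 150, 0]) cube([150, 1500, 2800]);
translate([3500, 2650, 0]) cube([150, 1200, 2800]);


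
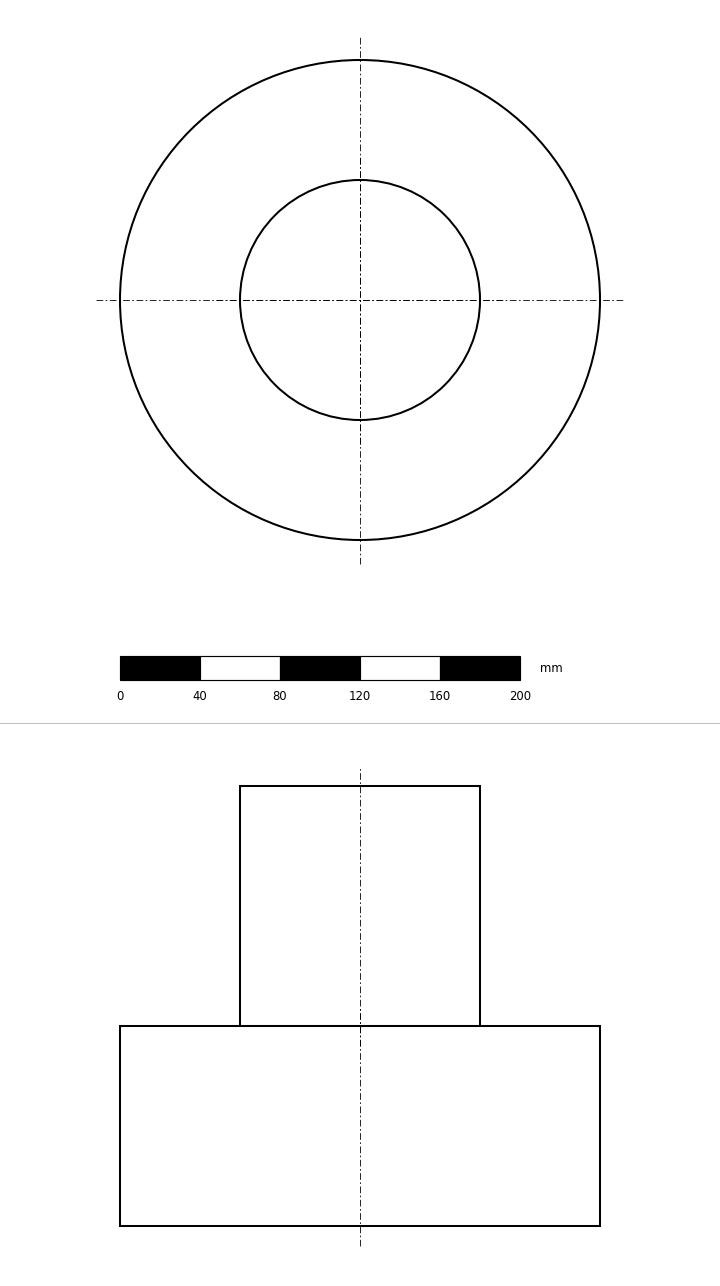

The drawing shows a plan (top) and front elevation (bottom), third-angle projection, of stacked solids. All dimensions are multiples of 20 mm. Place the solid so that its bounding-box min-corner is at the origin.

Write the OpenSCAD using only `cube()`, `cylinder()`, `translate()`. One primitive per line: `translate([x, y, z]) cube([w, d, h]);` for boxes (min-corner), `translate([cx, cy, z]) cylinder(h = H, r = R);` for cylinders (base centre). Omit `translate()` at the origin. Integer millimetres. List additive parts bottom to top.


translate([120, 120, 0]) cylinder(h = 100, r = 120);
translate([120, 120, 100]) cylinder(h = 120, r = 60);


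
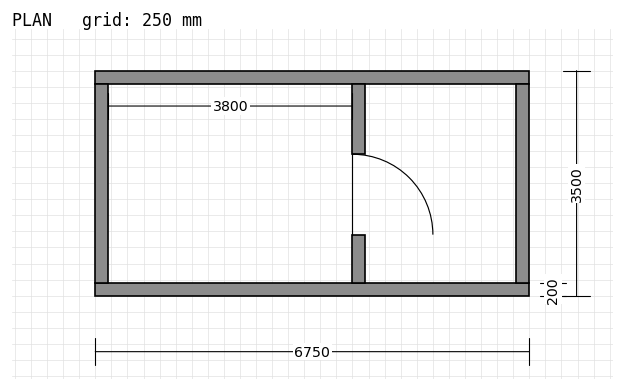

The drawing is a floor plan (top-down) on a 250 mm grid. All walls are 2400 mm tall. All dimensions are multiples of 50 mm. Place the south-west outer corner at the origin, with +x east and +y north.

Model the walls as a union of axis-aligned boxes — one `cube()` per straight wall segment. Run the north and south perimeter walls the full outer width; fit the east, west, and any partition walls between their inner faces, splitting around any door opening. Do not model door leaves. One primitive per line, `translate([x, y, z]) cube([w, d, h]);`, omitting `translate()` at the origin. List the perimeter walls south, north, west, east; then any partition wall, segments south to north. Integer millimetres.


cube([6750, 200, 2400]);
translate([0, 3300, 0]) cube([6750, 200, 2400]);
translate([0, 200, 0]) cube([200, 3100, 2400]);
translate([6550, 200, 0]) cube([200, 3100, 2400]);
translate([4000, 200, 0]) cube([200, 750, 2400]);
translate([4000, 2200, 0]) cube([200, 1100, 2400]);


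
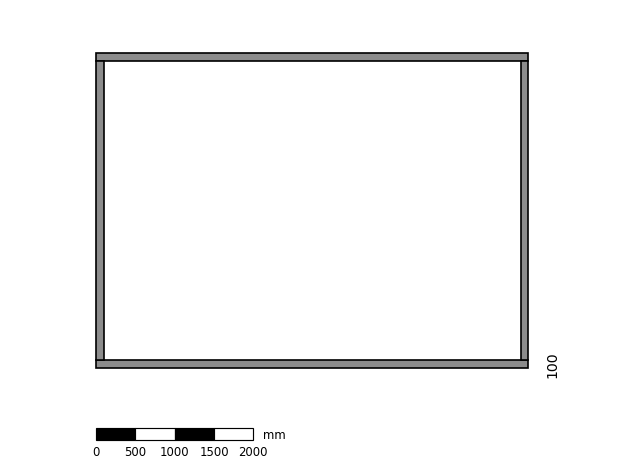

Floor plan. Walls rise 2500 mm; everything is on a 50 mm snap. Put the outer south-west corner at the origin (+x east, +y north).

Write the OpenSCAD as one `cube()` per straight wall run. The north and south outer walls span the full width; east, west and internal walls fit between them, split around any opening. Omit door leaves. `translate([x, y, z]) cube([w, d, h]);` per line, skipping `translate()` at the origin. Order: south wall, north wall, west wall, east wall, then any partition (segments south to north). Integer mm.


cube([5500, 100, 2500]);
translate([0, 3900, 0]) cube([5500, 100, 2500]);
translate([0, 100, 0]) cube([100, 3800, 2500]);
translate([5400, 100, 0]) cube([100, 3800, 2500]);
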